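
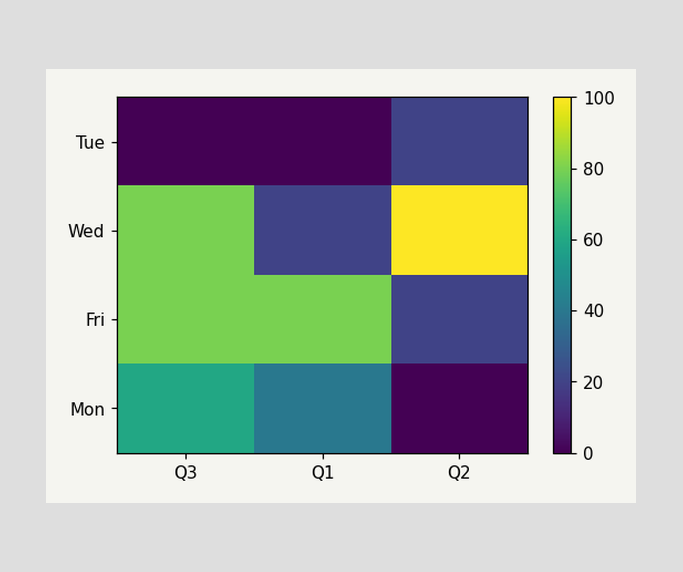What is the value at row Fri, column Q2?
20

Matching cell (Fri, Q2) against the colorbar gives 20.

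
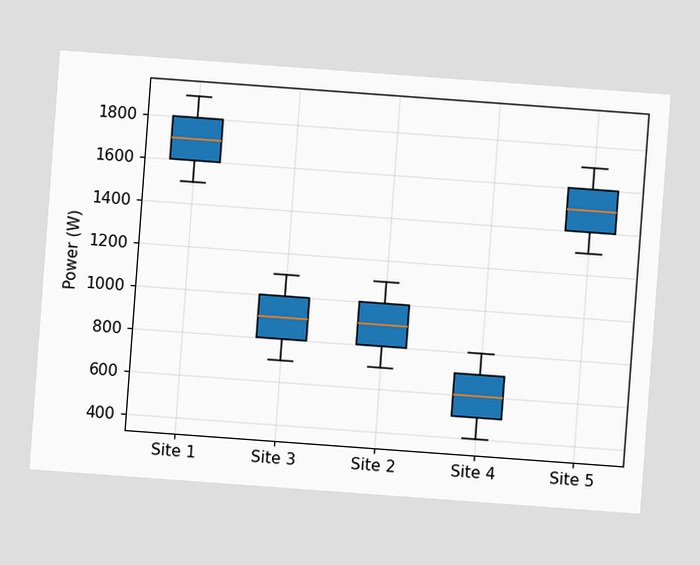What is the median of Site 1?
The chart is tilted about 4° clockwise. The median line in the Site 1 box sits at 1700W.

1700W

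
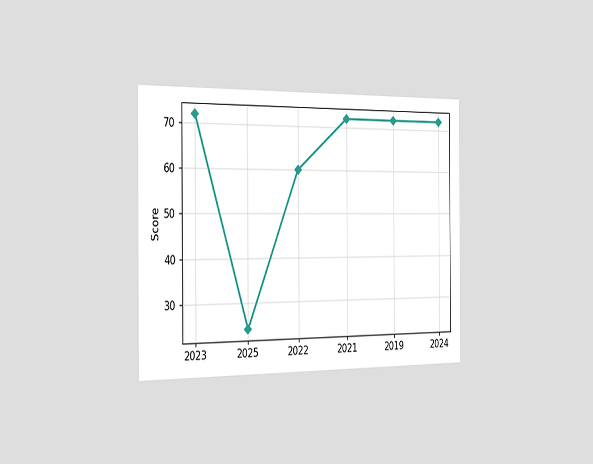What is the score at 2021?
72

The chart is viewed slightly from the left. At 2021, the line is at 72.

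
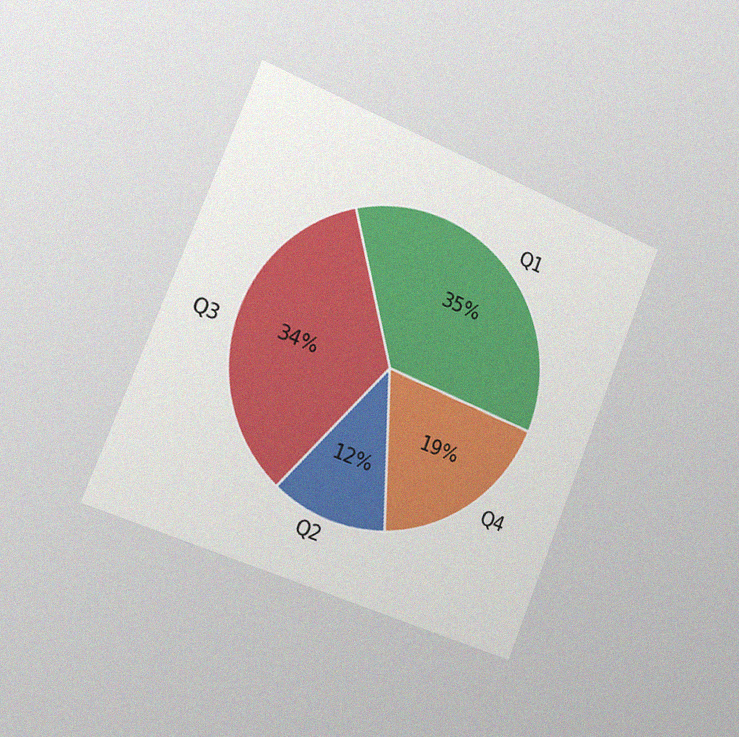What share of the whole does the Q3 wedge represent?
34%

The chart is tilted about 22° clockwise and viewed slightly from the left, with some photo noise. The Q3 slice takes up 34% of the pie.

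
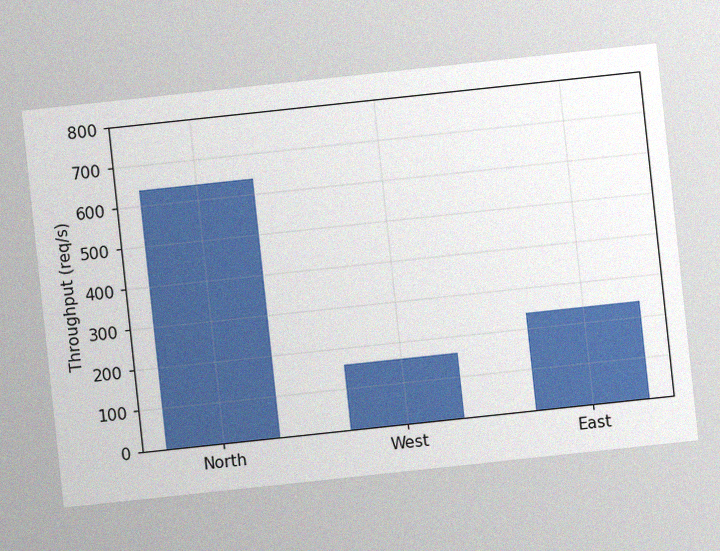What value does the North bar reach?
The chart is tilted about 6° counter-clockwise, with some photo noise. Reading along the chart's y-axis, the North bar reaches 640req/s.

640req/s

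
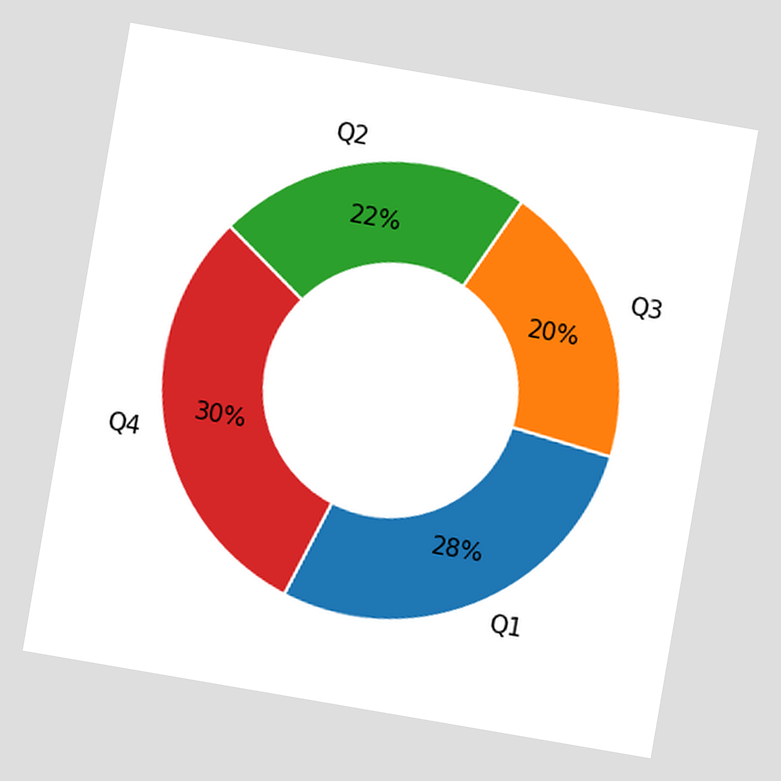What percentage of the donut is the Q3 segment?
20%

The chart is tilted about 10° clockwise. The Q3 segment takes up 20% of the ring.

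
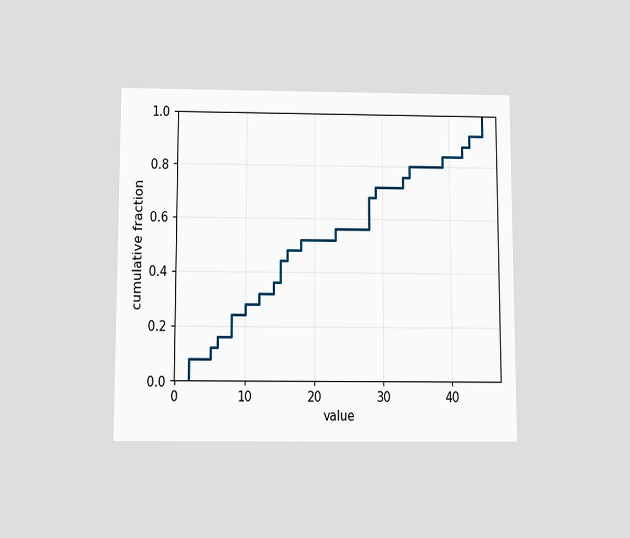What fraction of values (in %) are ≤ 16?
48%

The chart is viewed slightly from below. At x=16 the ECDF step is at 48%.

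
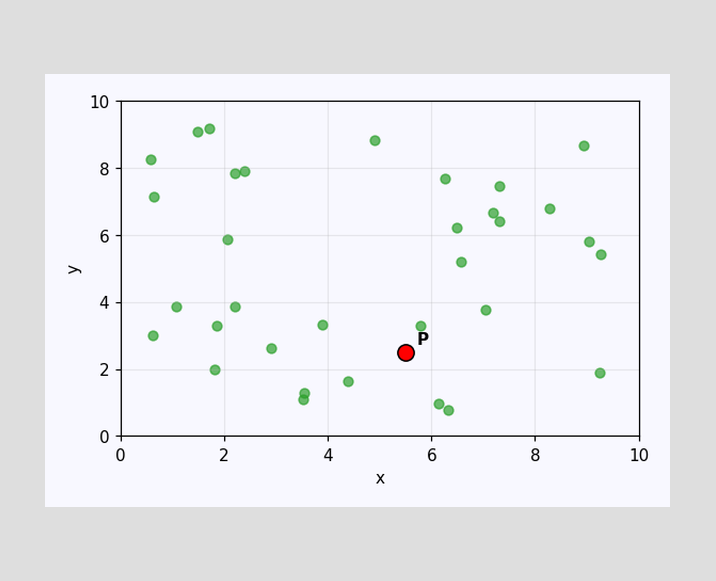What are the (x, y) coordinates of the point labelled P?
Following the gridlines from P to each axis, P sits at (5.5, 2.5).

(5.5, 2.5)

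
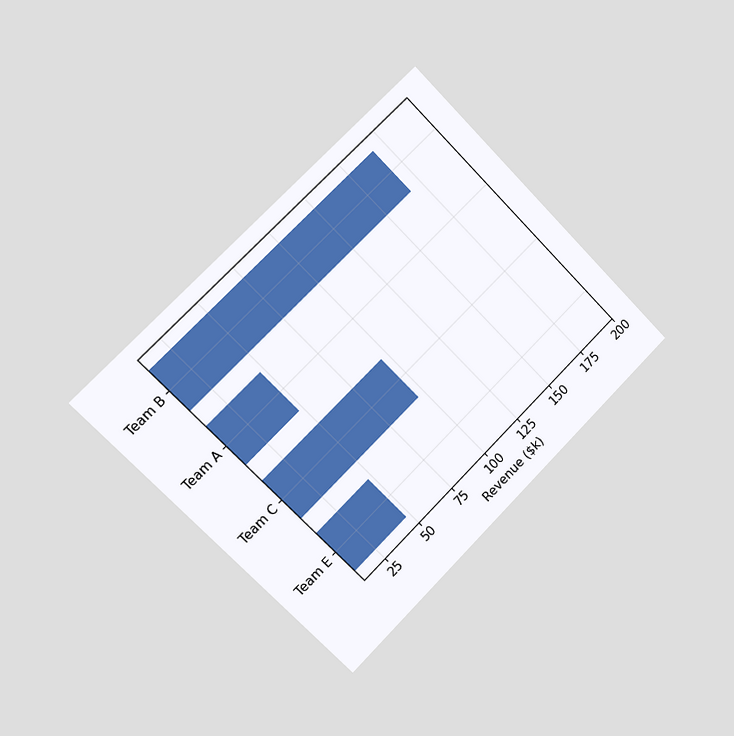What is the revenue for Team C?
$96k

The chart is tilted about 45° counter-clockwise and viewed slightly from the left. Reading along the chart's x-axis, the Team C bar reaches $96k.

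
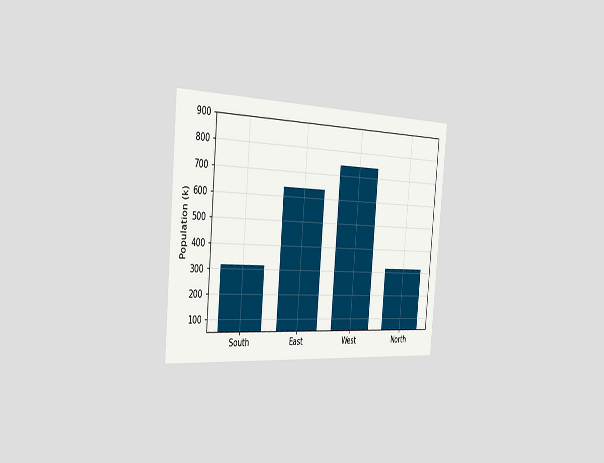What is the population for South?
The chart is tilted about 5° clockwise and viewed slightly from the left. Reading along the chart's y-axis, the South bar reaches 318k.

318k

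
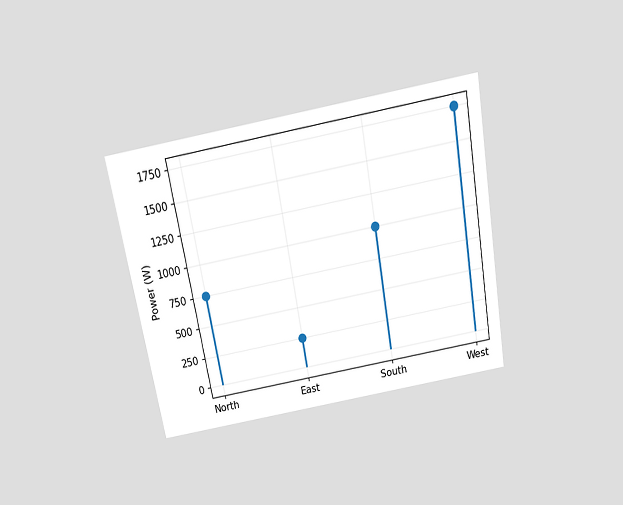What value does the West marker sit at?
The chart is tilted about 10° counter-clockwise and viewed slightly from above. The West marker sits at 1750W.

1750W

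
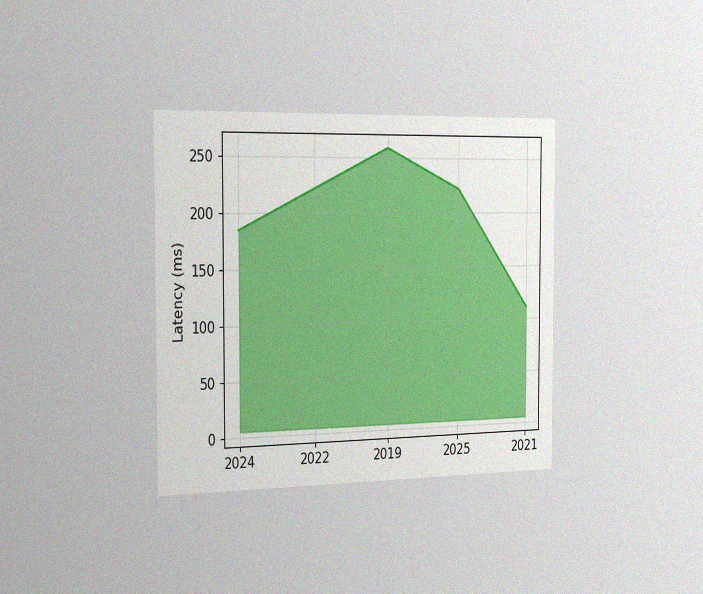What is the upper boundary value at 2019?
The chart is viewed slightly from the left, with some photo noise. At 2019 the upper boundary is at 259ms.

259ms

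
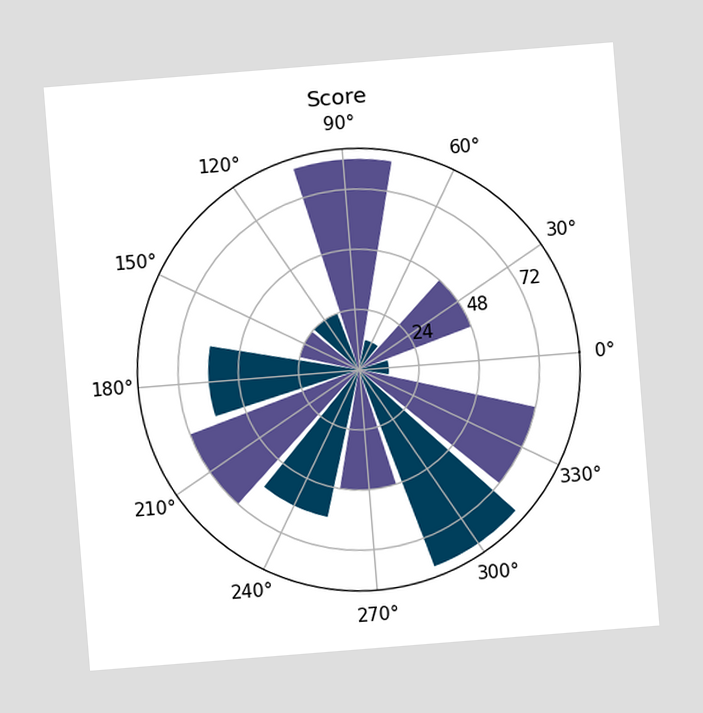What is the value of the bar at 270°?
48

The chart is tilted about 5° counter-clockwise. The bar at 270° reaches 48 on the radial axis.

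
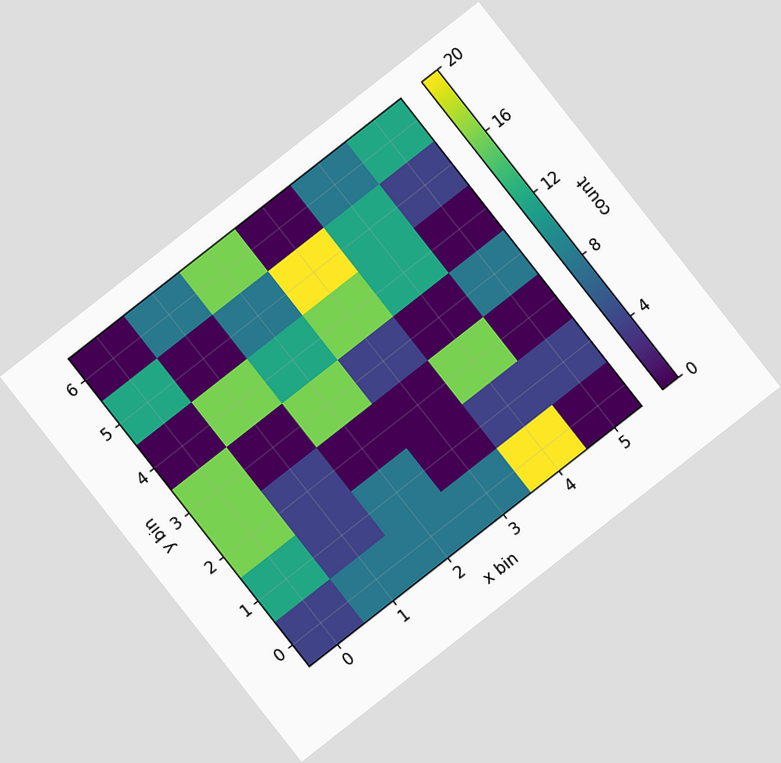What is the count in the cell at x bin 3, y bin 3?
The chart is tilted about 38° counter-clockwise. Matching the cell (3, 3) against the colorbar gives 4.

4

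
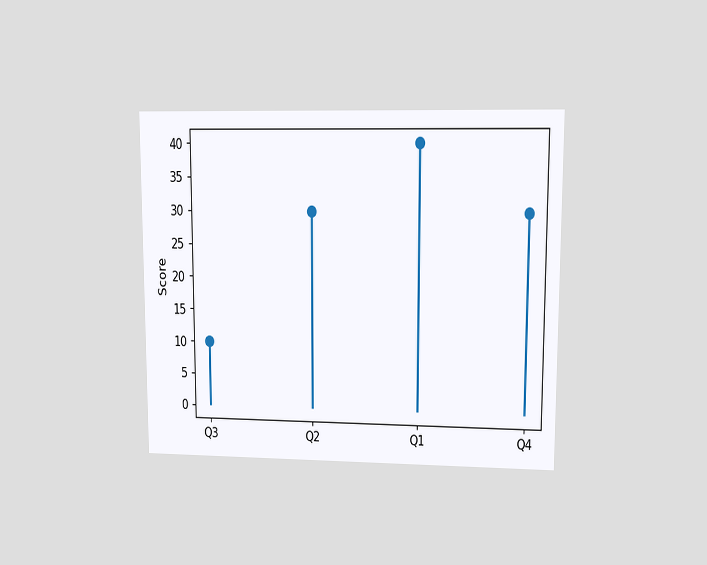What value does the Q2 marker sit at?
30

The chart is viewed at a slight angle. The Q2 marker sits at 30.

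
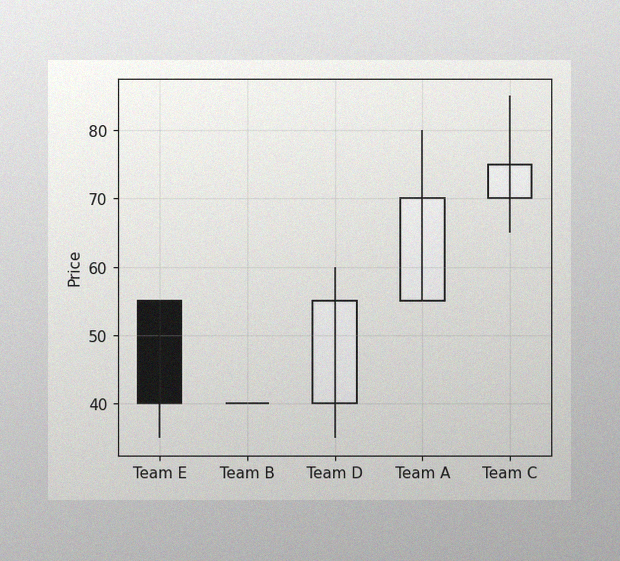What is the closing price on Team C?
75

The image has some photo noise and uneven lighting. The Team C candle closes at 75.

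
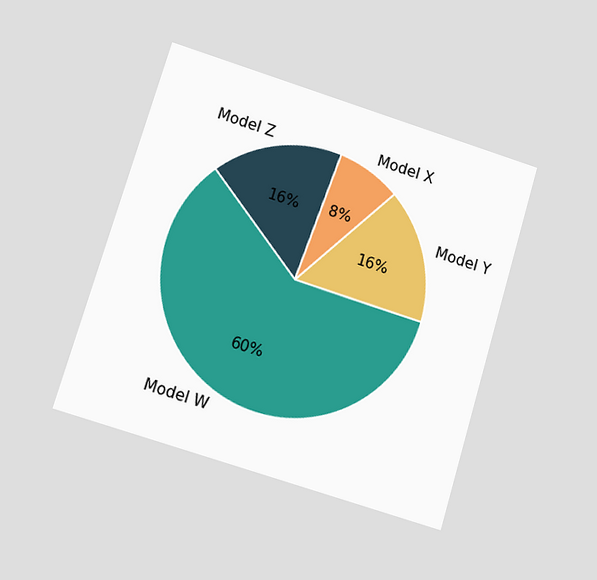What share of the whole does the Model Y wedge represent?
16%

The chart is tilted about 17° clockwise and viewed at a slight angle. The Model Y slice takes up 16% of the pie.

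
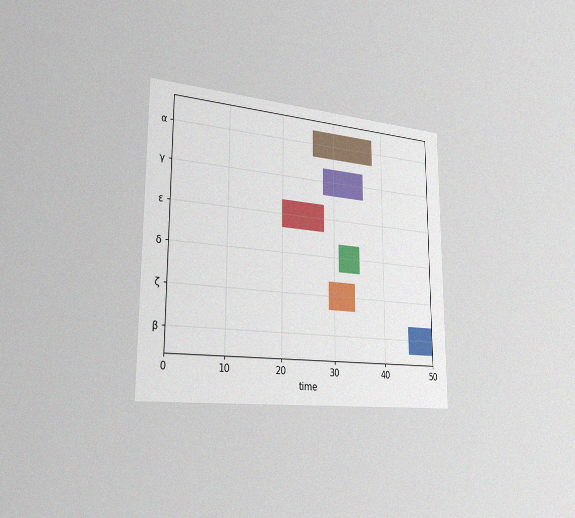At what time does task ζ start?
The chart is viewed slightly from the left, with some photo noise. The ζ bar begins at t=29.

29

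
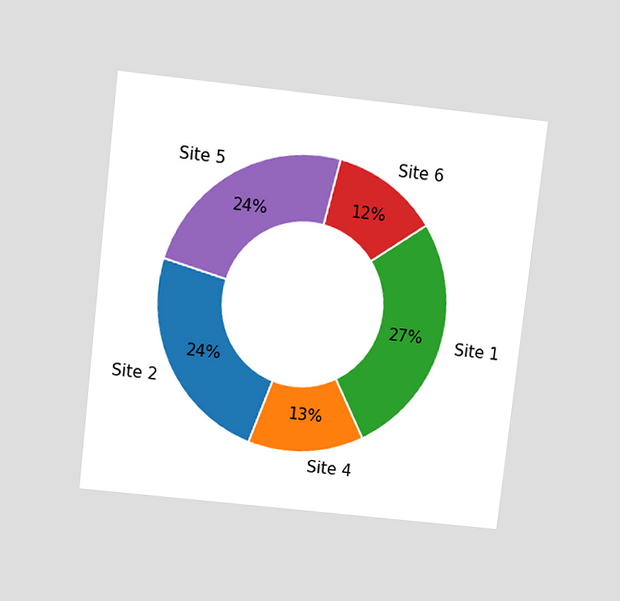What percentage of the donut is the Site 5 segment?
24%

The chart is tilted about 6° clockwise and viewed slightly from above. The Site 5 segment takes up 24% of the ring.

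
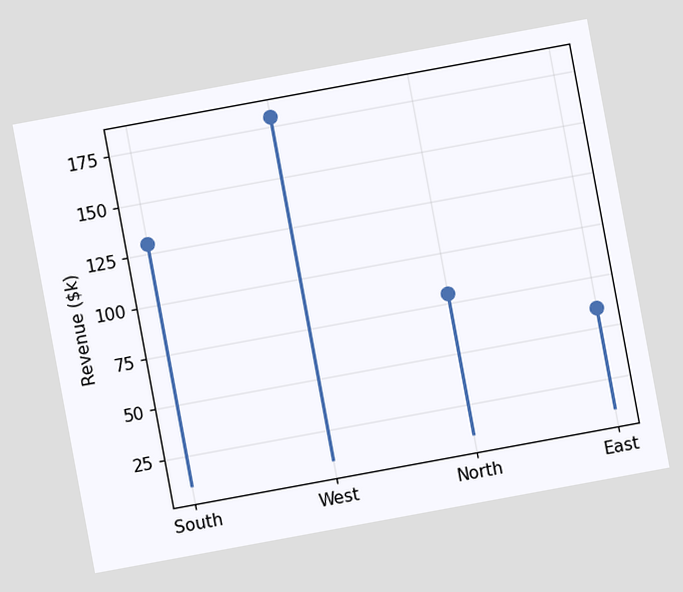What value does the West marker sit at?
$180k

The chart is tilted about 10° counter-clockwise. The West marker sits at $180k.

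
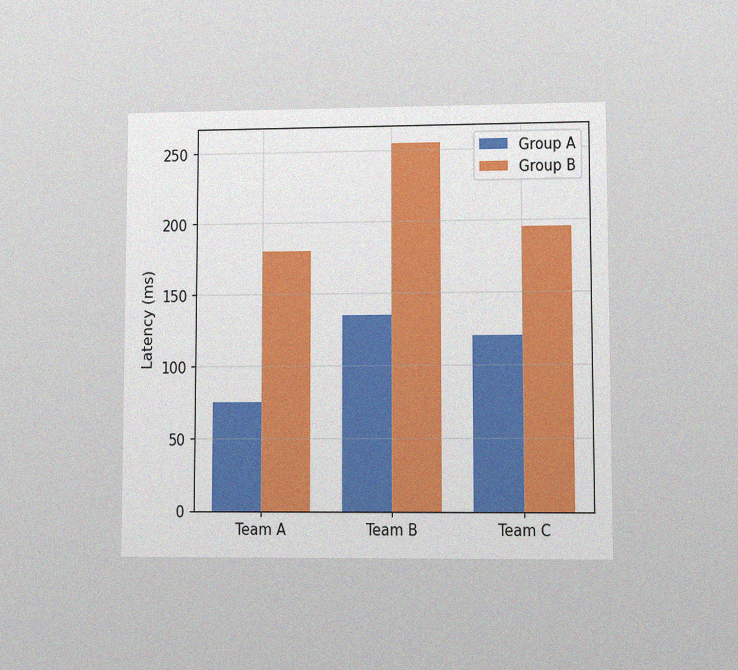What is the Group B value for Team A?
180ms

The chart is viewed at a slight angle, with some photo noise. The Group B bar at Team A reaches 180ms on the y-axis.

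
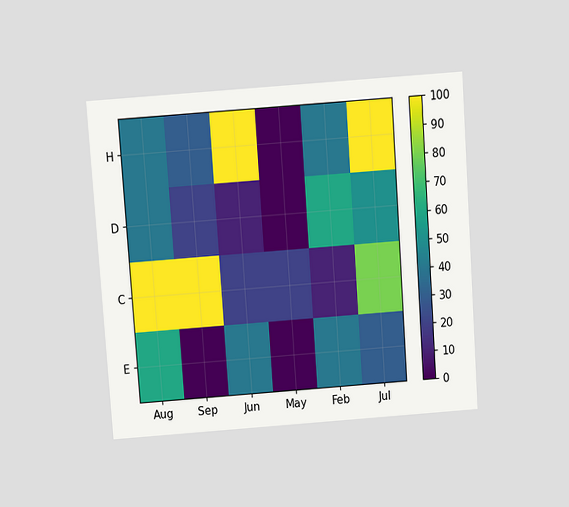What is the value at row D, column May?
The chart is tilted about 4° counter-clockwise and viewed slightly from above. Matching cell (D, May) against the colorbar gives 0.

0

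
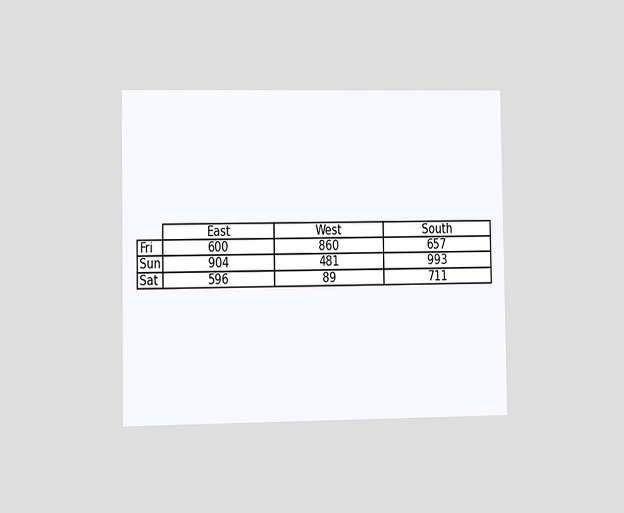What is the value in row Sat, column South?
The chart is viewed slightly from the left. The (Sat, South) cell reads 711.

711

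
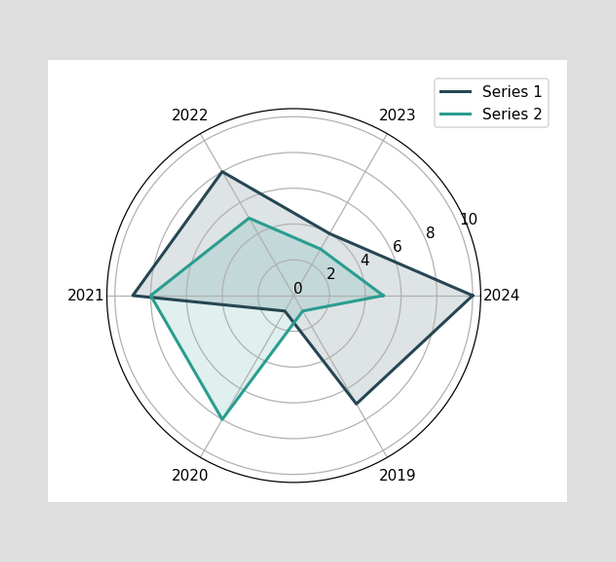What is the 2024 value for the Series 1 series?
10

On the 2024 axis, Series 1 reaches 10.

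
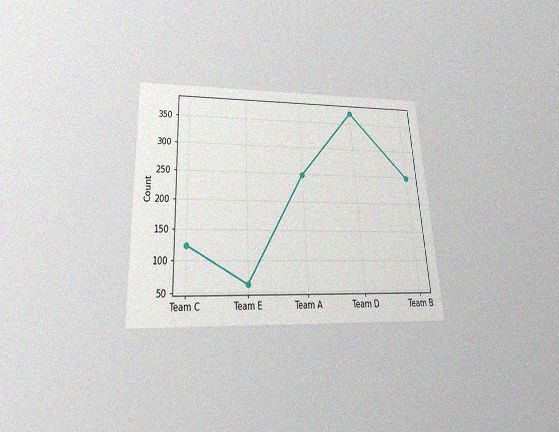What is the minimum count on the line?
62

The chart is tilted about 3° counter-clockwise and viewed slightly from below, with some photo noise. The lowest point is at Team E, and reading across to the y-axis gives 62.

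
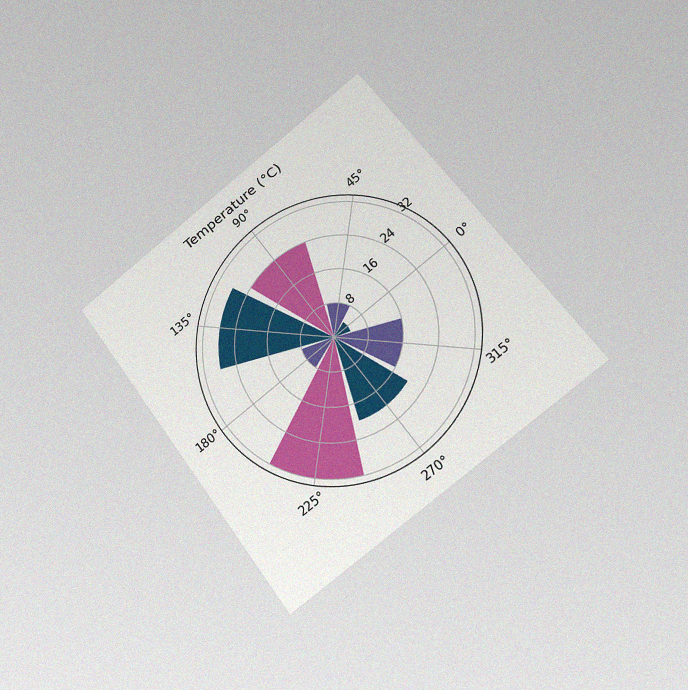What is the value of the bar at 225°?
32°C

The chart is tilted about 37° counter-clockwise and viewed slightly from the right, with some photo noise. The bar at 225° reaches 32°C on the radial axis.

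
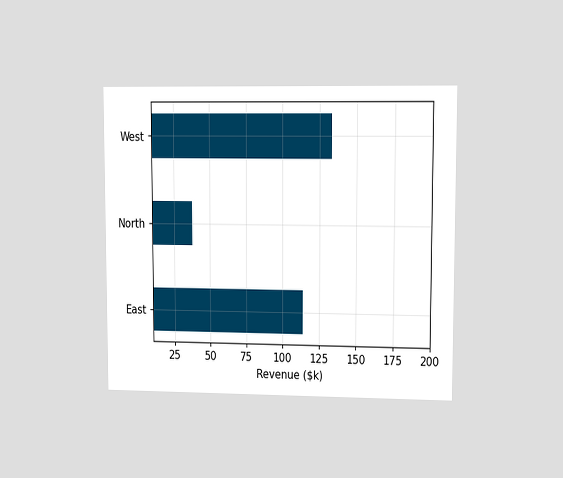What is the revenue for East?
$114k

The chart is viewed at a slight angle. Reading along the chart's x-axis, the East bar reaches $114k.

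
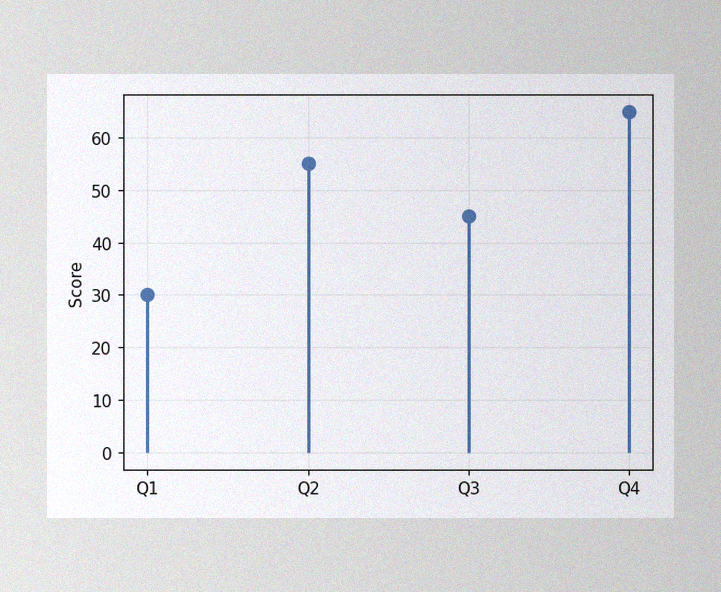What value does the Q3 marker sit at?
45

The image has some photo noise and uneven lighting. The Q3 marker sits at 45.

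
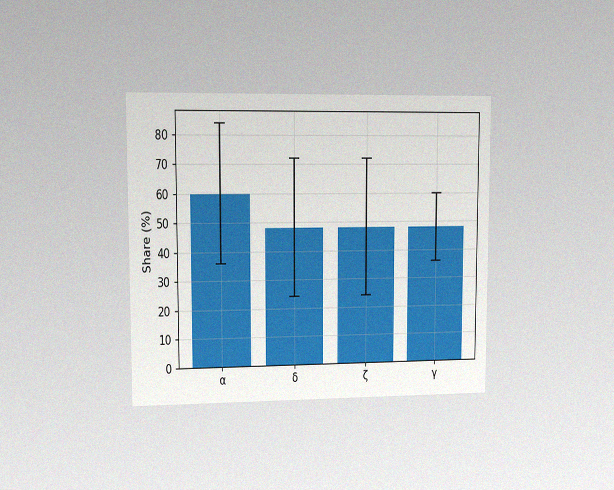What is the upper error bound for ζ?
72%

The chart is viewed at a slight angle, with some photo noise. The ζ bar's upper whisker reaches 72%.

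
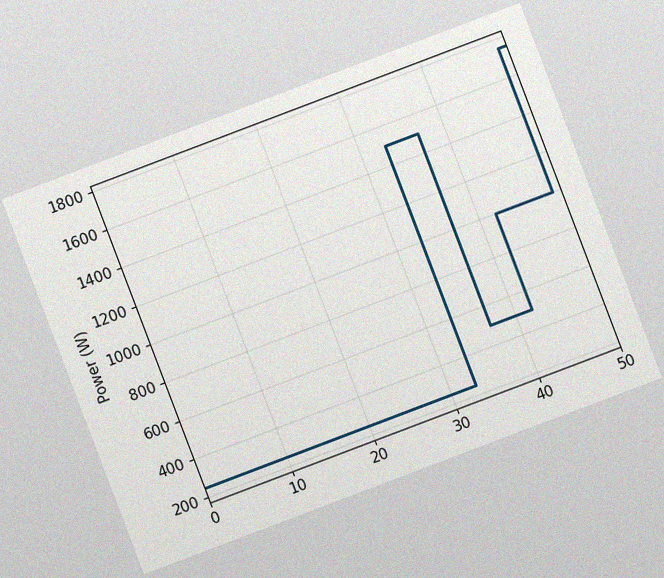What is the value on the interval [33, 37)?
The chart is tilted about 21° counter-clockwise, with some photo noise. On [33, 37) the step sits at 1500W.

1500W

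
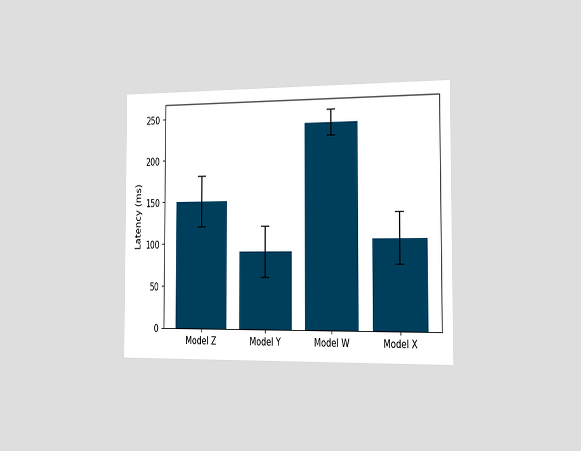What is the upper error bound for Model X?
The chart is viewed slightly from the right. The Model X bar's upper whisker reaches 135ms.

135ms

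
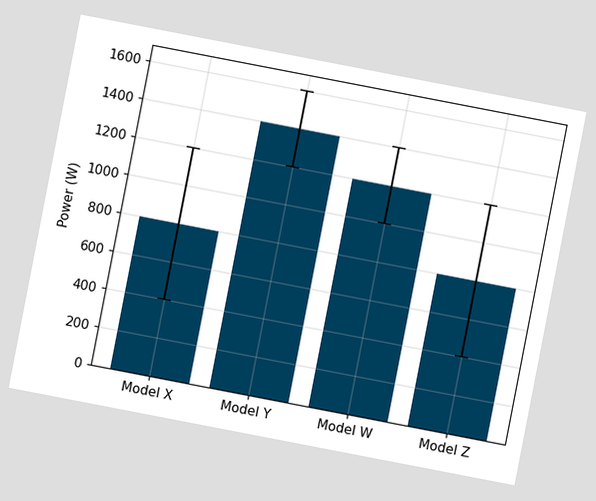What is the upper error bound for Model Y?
The chart is tilted about 11° clockwise. The Model Y bar's upper whisker reaches 1600W.

1600W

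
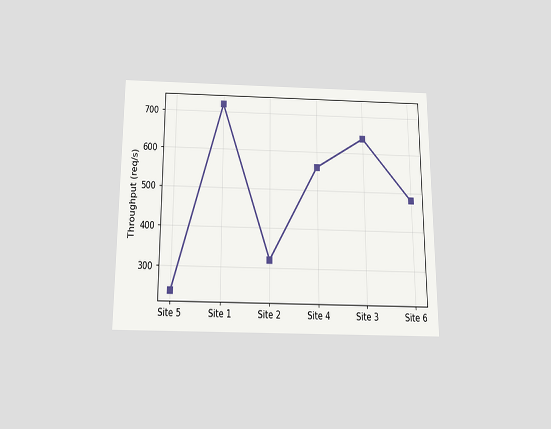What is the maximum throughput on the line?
720req/s

The chart is viewed slightly from below. The highest point is at Site 1, and reading across to the y-axis gives 720req/s.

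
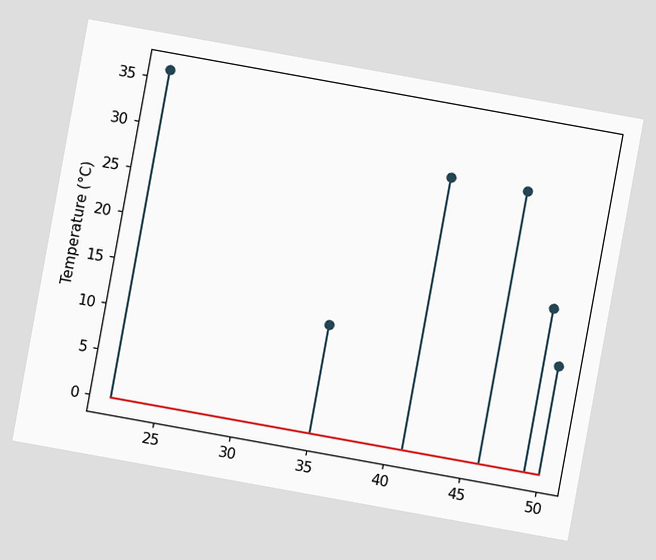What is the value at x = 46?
The chart is tilted about 10° clockwise. The stem at x=46 reaches 30°C.

30°C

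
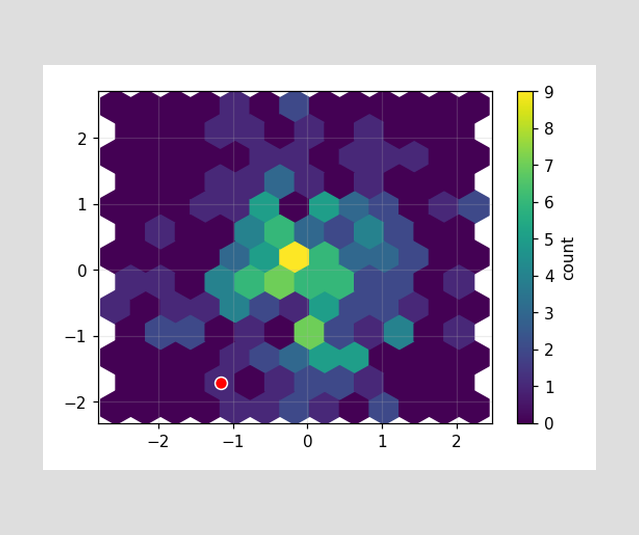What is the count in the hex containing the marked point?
1

The marked hex reads 1 on the colorbar.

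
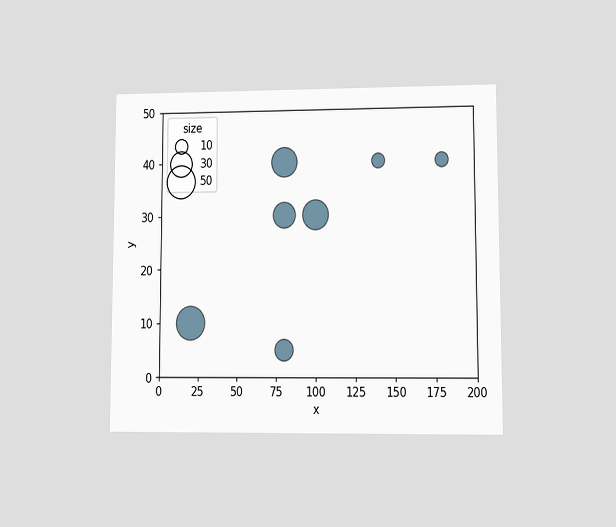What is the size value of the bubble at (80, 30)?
The chart is viewed at a slight angle. Matching the bubble at (80, 30) against the size legend gives 30.

30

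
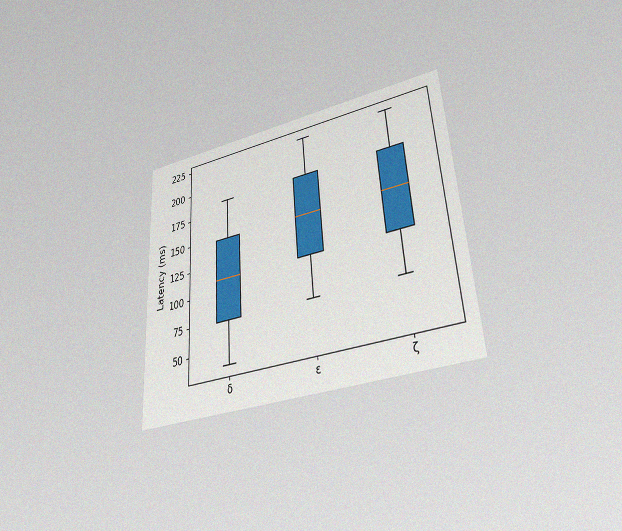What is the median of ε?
148ms

The chart is tilted about 4° counter-clockwise and viewed at a slight angle, with some photo noise. The median line in the ε box sits at 148ms.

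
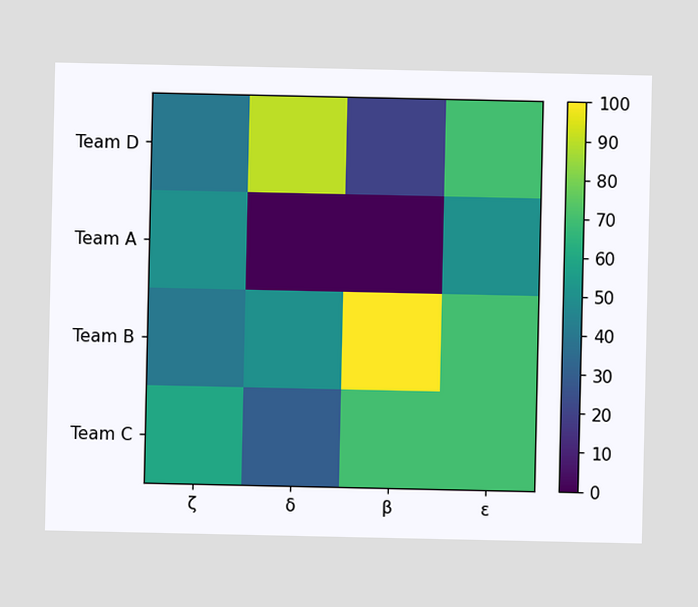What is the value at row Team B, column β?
100

Matching cell (Team B, β) against the colorbar gives 100.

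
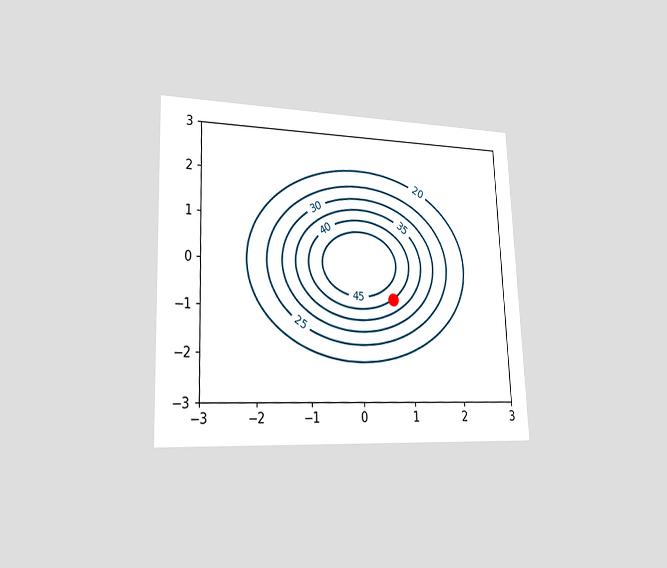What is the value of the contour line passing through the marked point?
40

The chart is tilted about 2° counter-clockwise and viewed slightly from the left. The marked point sits on the contour labelled 40.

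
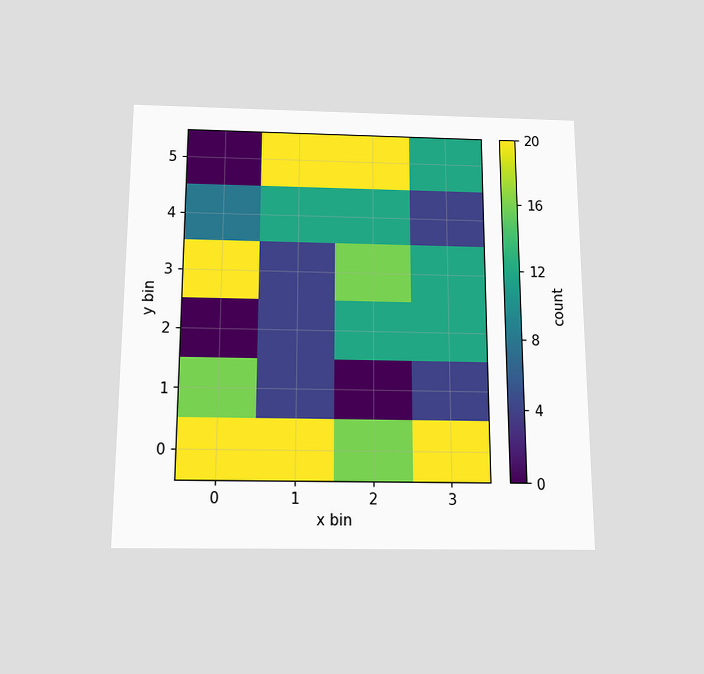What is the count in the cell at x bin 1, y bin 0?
20

The chart is viewed slightly from below. Matching the cell (1, 0) against the colorbar gives 20.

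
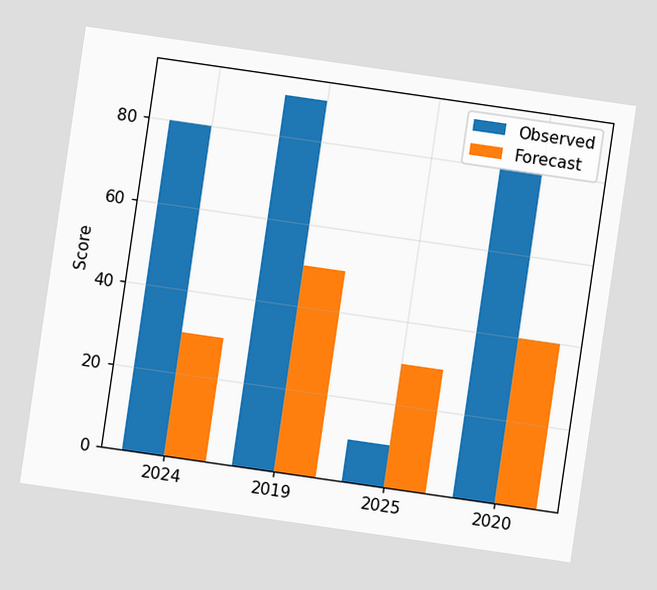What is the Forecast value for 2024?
The chart is tilted about 8° clockwise. The Forecast bar at 2024 reaches 30 on the y-axis.

30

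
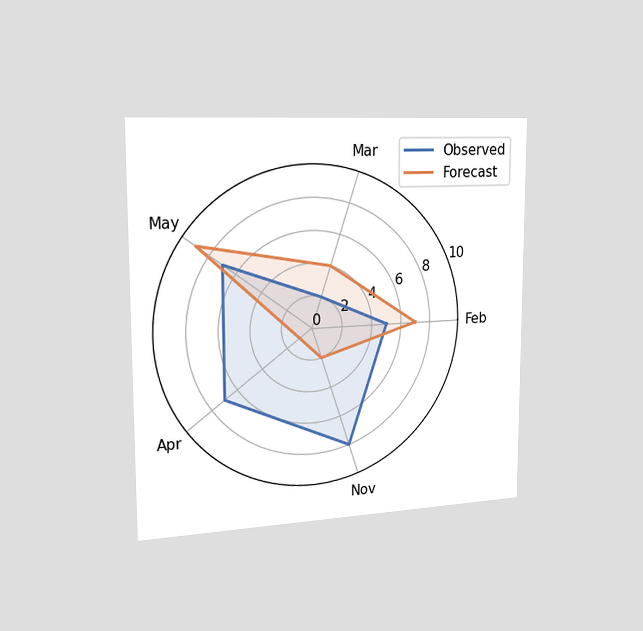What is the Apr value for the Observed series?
The chart is viewed slightly from the left. On the Apr axis, Observed reaches 7.

7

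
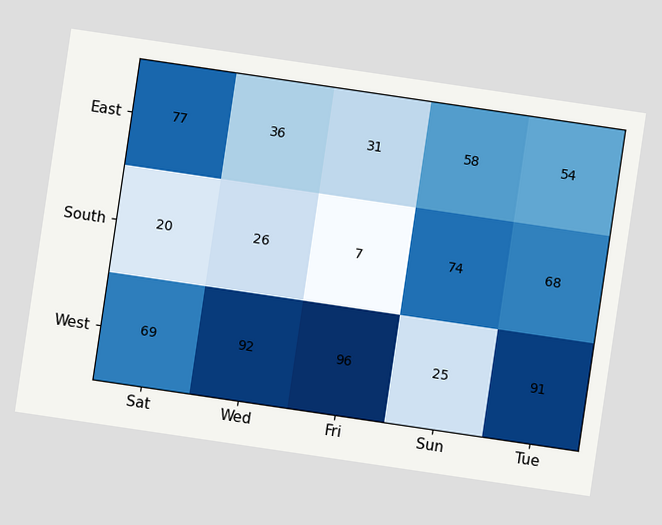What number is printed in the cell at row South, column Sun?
The chart is tilted about 8° clockwise. The (South, Sun) cell reads 74.

74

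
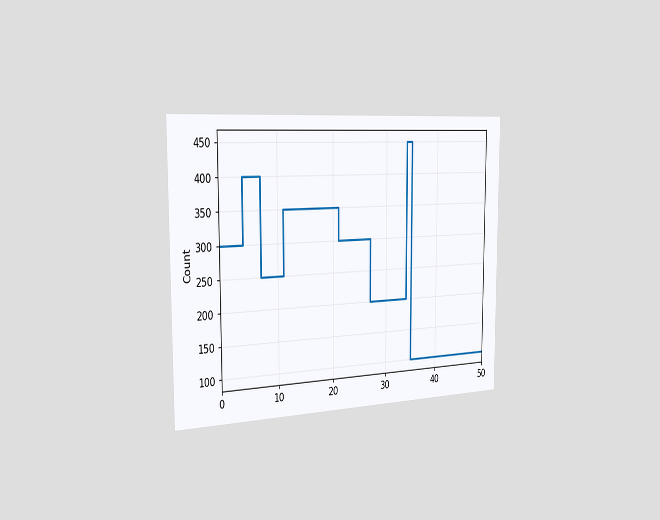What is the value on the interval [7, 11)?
The chart is viewed slightly from the left. On [7, 11) the step sits at 250.

250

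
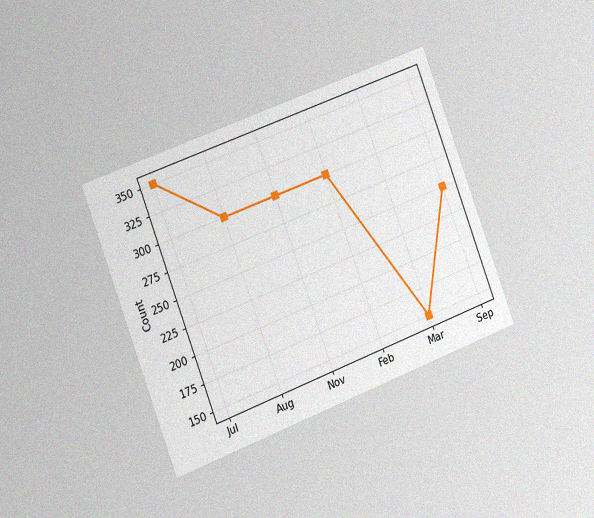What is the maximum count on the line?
The chart is tilted about 21° counter-clockwise and viewed slightly from the left, with some photo noise. The highest point is at Jul, and reading across to the y-axis gives 350.

350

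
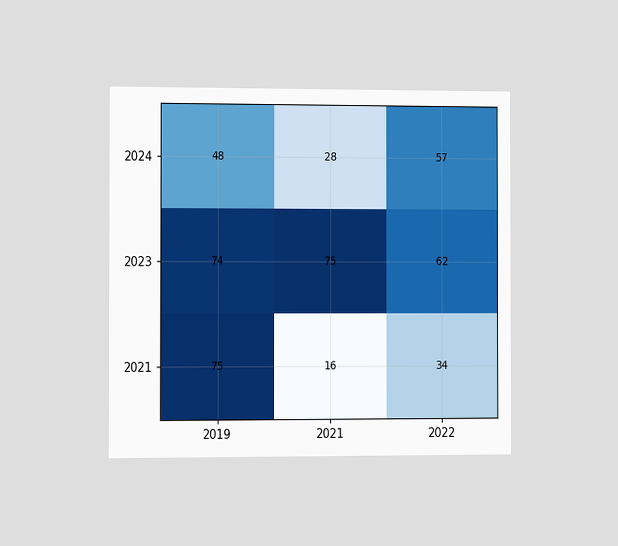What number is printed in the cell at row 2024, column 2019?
48

The chart is viewed slightly from the left. The (2024, 2019) cell reads 48.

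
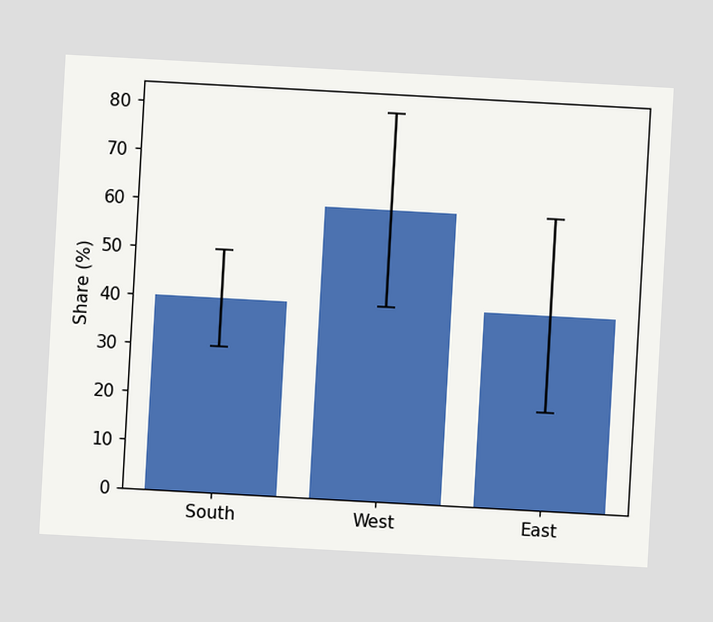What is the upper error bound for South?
The chart is tilted about 3° clockwise. The South bar's upper whisker reaches 50%.

50%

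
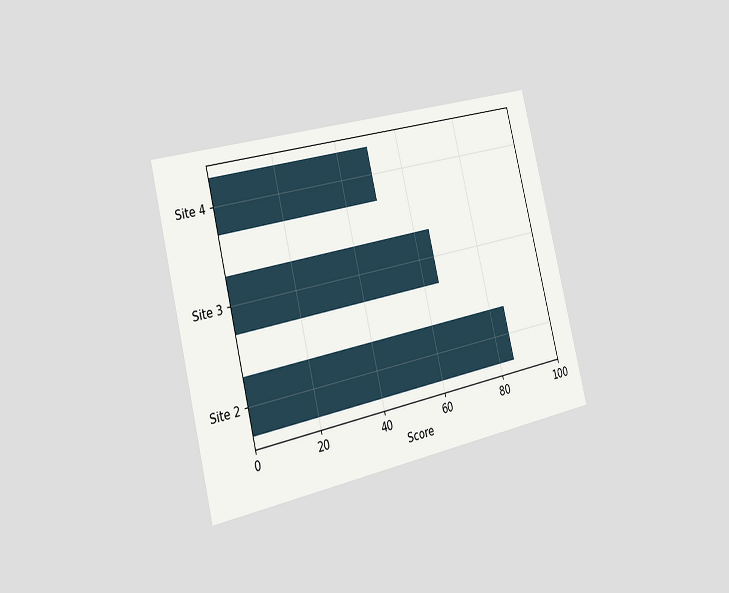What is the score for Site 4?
The chart is tilted about 14° counter-clockwise and viewed slightly from the left. Reading along the chart's x-axis, the Site 4 bar reaches 50.

50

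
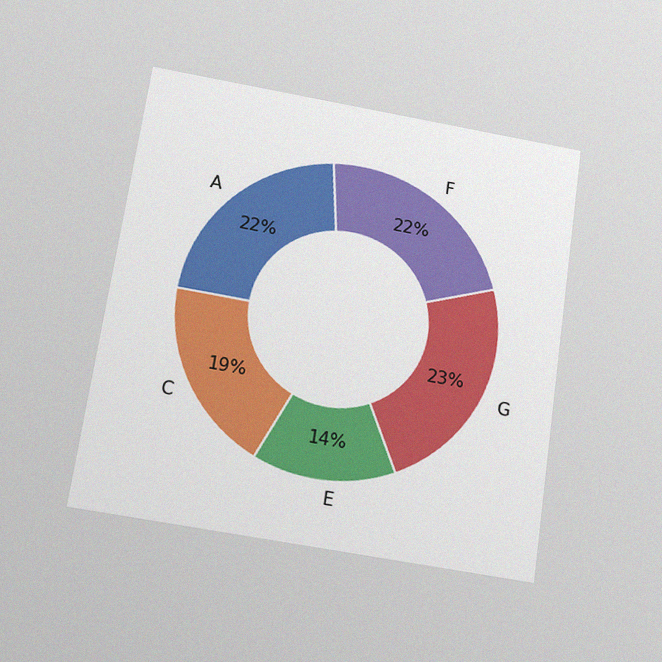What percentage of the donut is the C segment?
The chart is tilted about 8° clockwise and viewed slightly from below, with some photo noise. The C segment takes up 19% of the ring.

19%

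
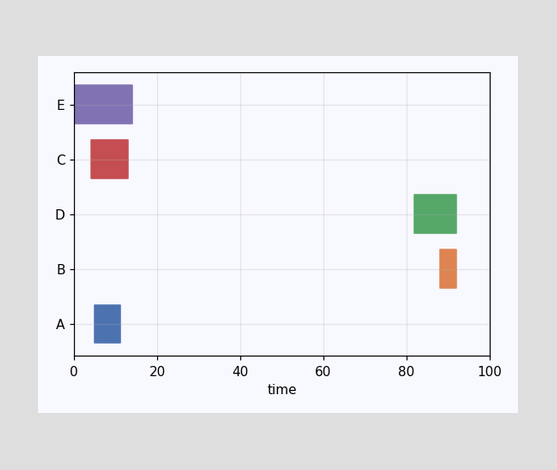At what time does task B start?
The B bar begins at t=88.

88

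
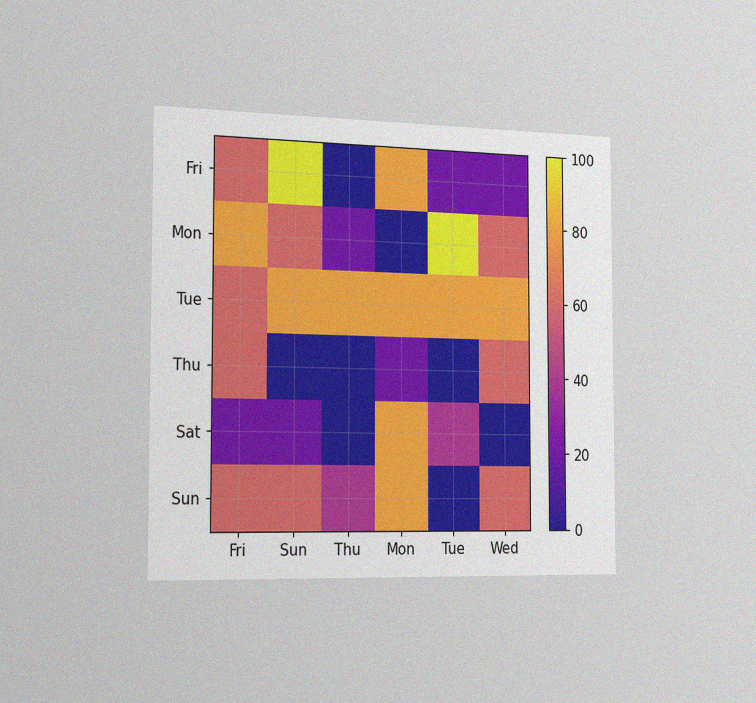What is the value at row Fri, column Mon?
80

The chart is viewed slightly from the left, with some photo noise. Matching cell (Fri, Mon) against the colorbar gives 80.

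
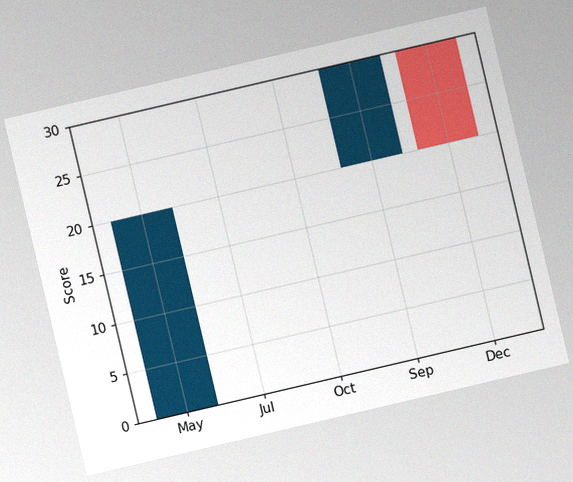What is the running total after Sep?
30

The chart is tilted about 13° counter-clockwise, with some photo noise. After Sep the running total reaches 30.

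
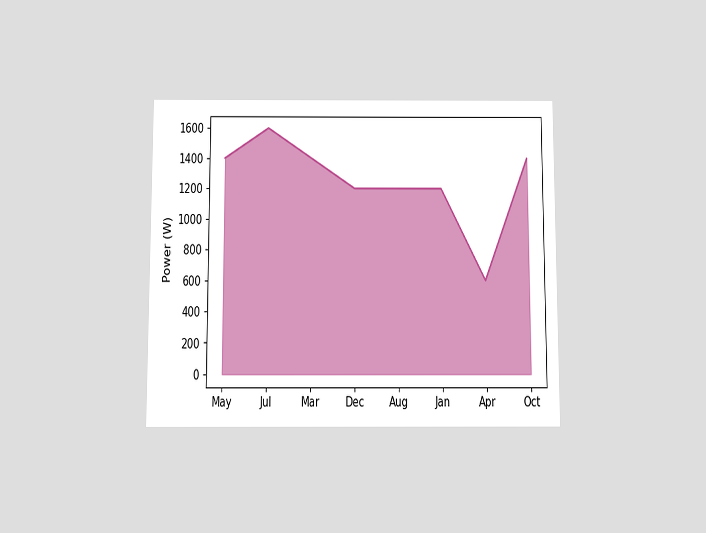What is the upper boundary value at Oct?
1400W

The chart is viewed slightly from below. At Oct the upper boundary is at 1400W.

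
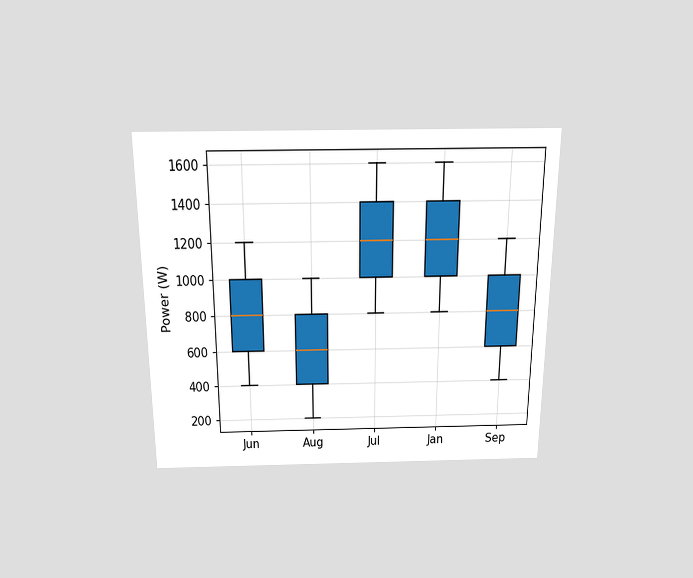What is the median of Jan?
The chart is viewed slightly from above. The median line in the Jan box sits at 1200W.

1200W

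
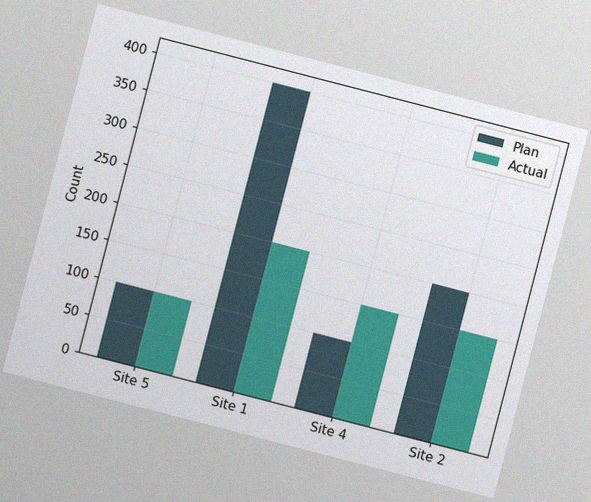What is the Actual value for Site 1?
200

The chart is tilted about 14° clockwise, with some photo noise. The Actual bar at Site 1 reaches 200 on the y-axis.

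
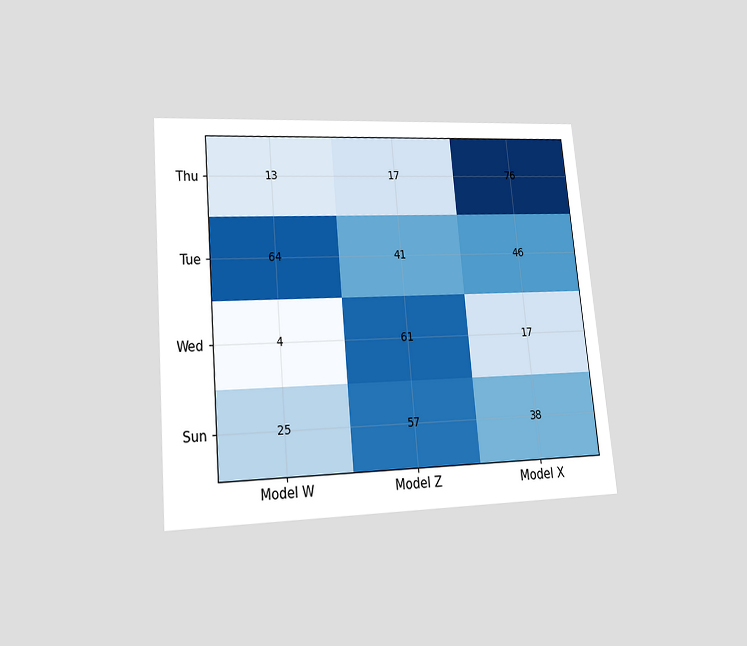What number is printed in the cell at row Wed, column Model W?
The chart is tilted about 5° counter-clockwise and viewed at a slight angle. The (Wed, Model W) cell reads 4.

4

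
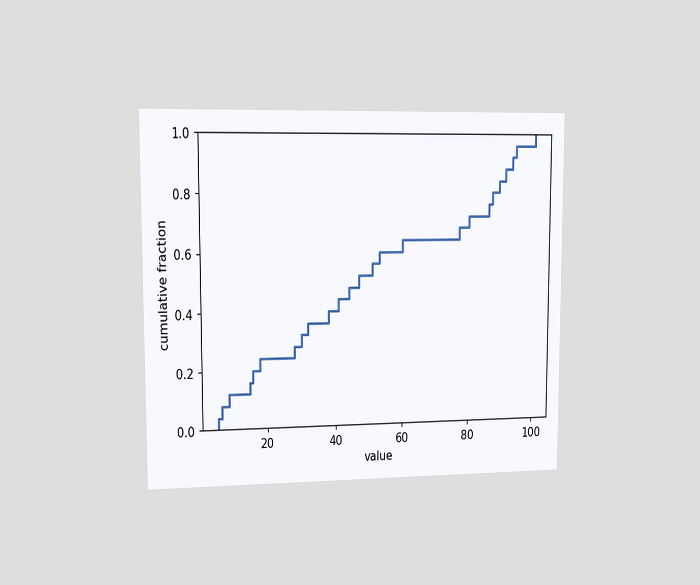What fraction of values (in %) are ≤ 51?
56%

The chart is viewed slightly from the left. At x=51 the ECDF step is at 56%.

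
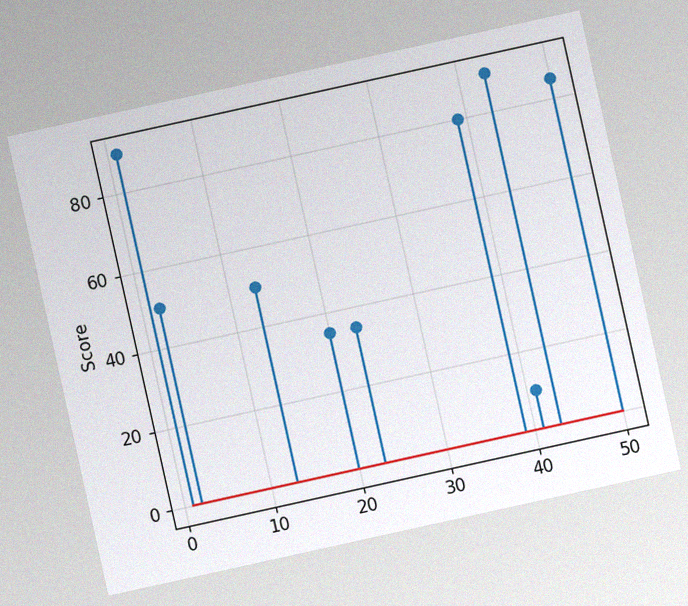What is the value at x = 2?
50

The chart is tilted about 12° counter-clockwise, with some photo noise. The stem at x=2 reaches 50.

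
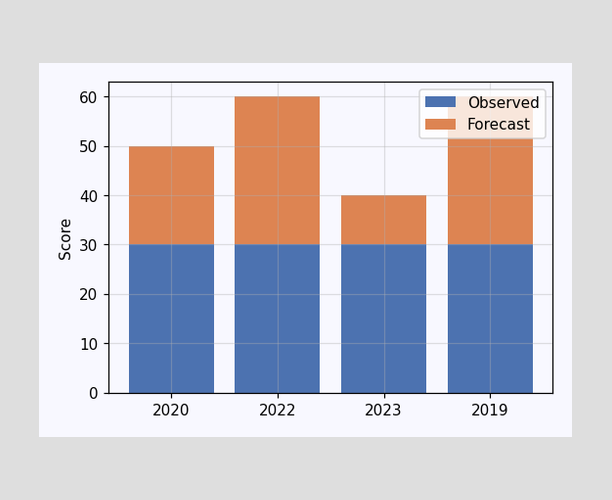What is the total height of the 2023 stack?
The 2023 stack's top reaches 40 on the y-axis.

40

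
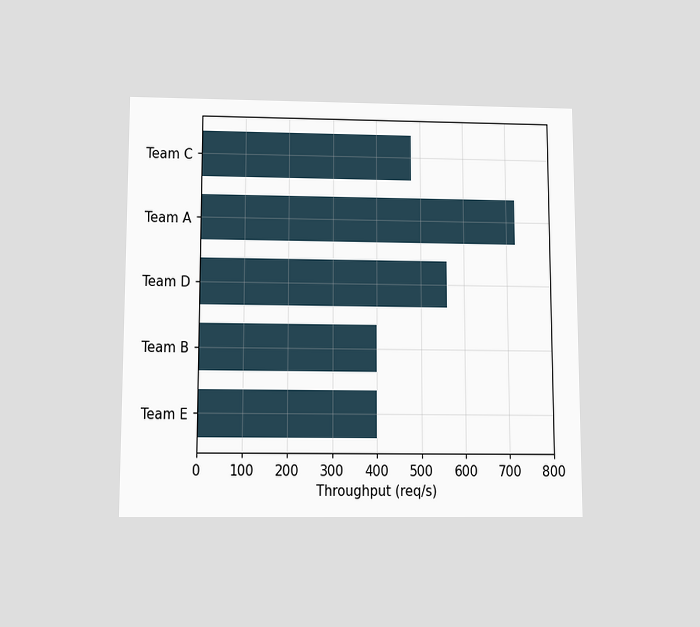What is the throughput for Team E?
The chart is viewed slightly from below. Reading along the chart's x-axis, the Team E bar reaches 400req/s.

400req/s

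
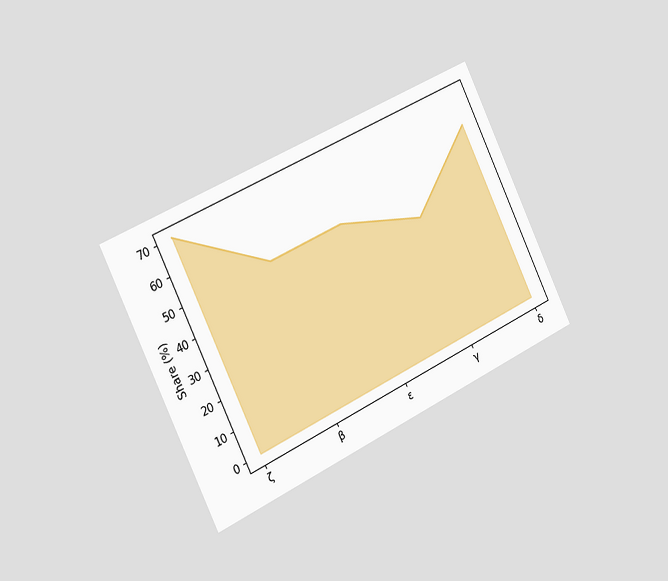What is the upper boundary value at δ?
The chart is tilted about 25° counter-clockwise and viewed slightly from the left. At δ the upper boundary is at 60%.

60%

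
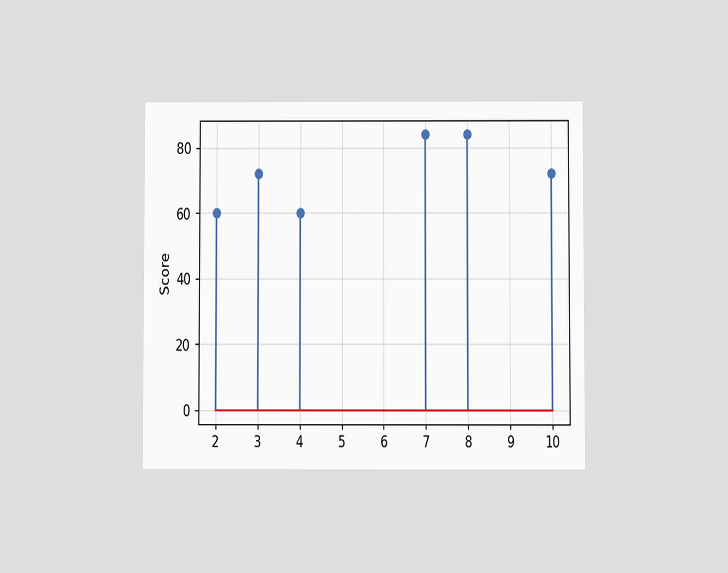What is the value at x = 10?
The chart is viewed at a slight angle. The stem at x=10 reaches 72.

72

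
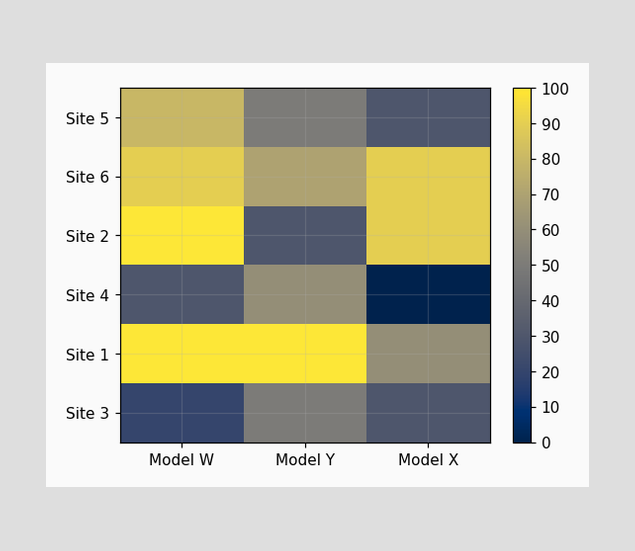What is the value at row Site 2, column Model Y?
Matching cell (Site 2, Model Y) against the colorbar gives 30.

30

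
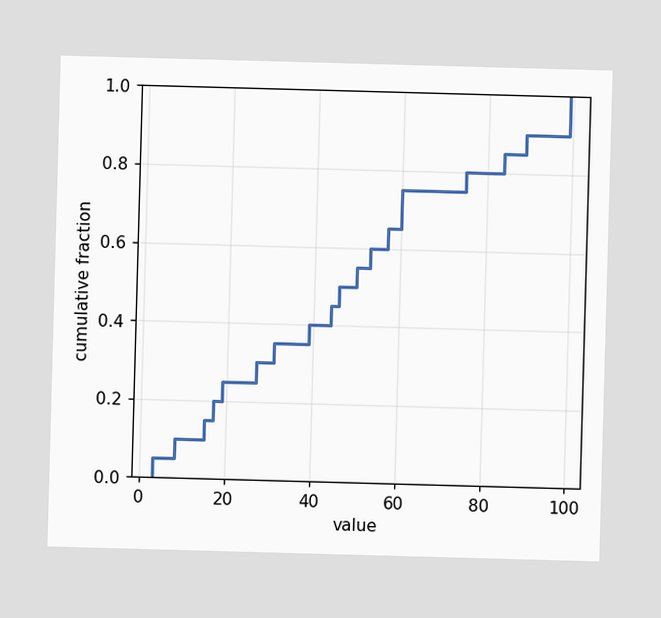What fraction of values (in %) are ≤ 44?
45%

At x=44 the ECDF step is at 45%.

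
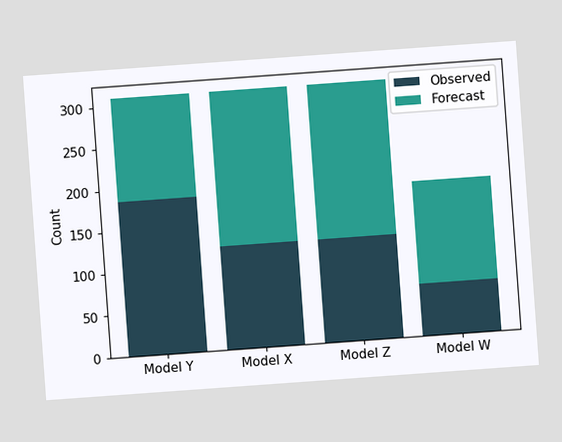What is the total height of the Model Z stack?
The chart is tilted about 4° counter-clockwise. The Model Z stack's top reaches 310 on the y-axis.

310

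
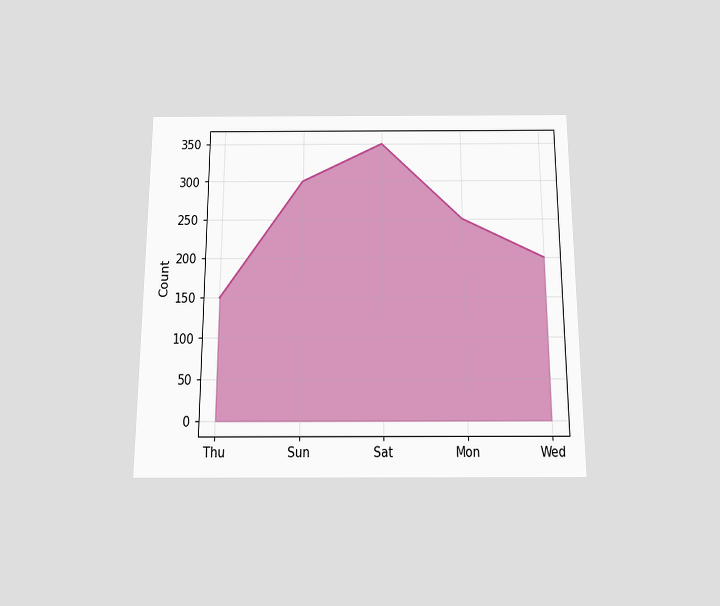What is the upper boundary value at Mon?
The chart is viewed slightly from below. At Mon the upper boundary is at 250.

250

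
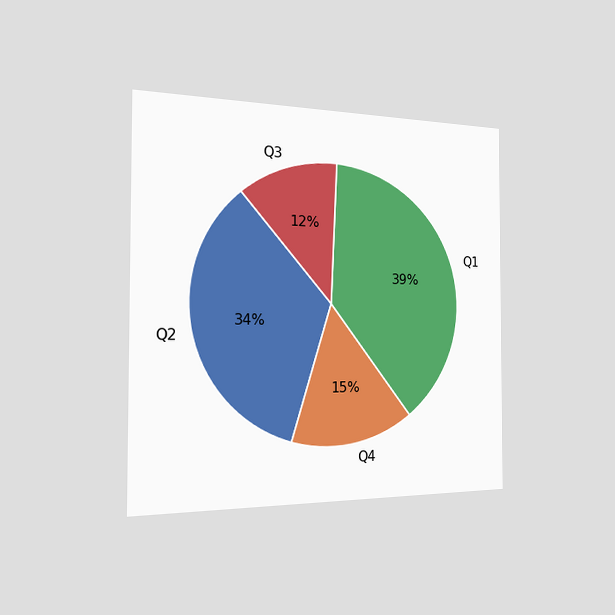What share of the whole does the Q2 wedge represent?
34%

The chart is viewed slightly from the left. The Q2 slice takes up 34% of the pie.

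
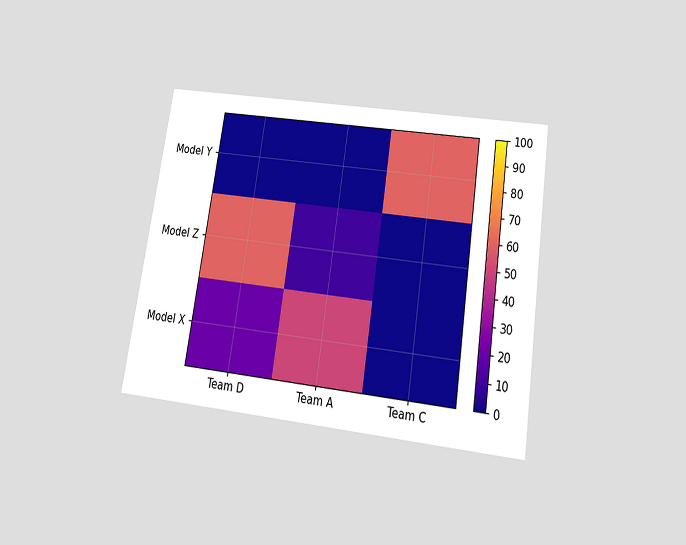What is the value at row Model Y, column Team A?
0

The chart is tilted about 9° clockwise and viewed slightly from below. Matching cell (Model Y, Team A) against the colorbar gives 0.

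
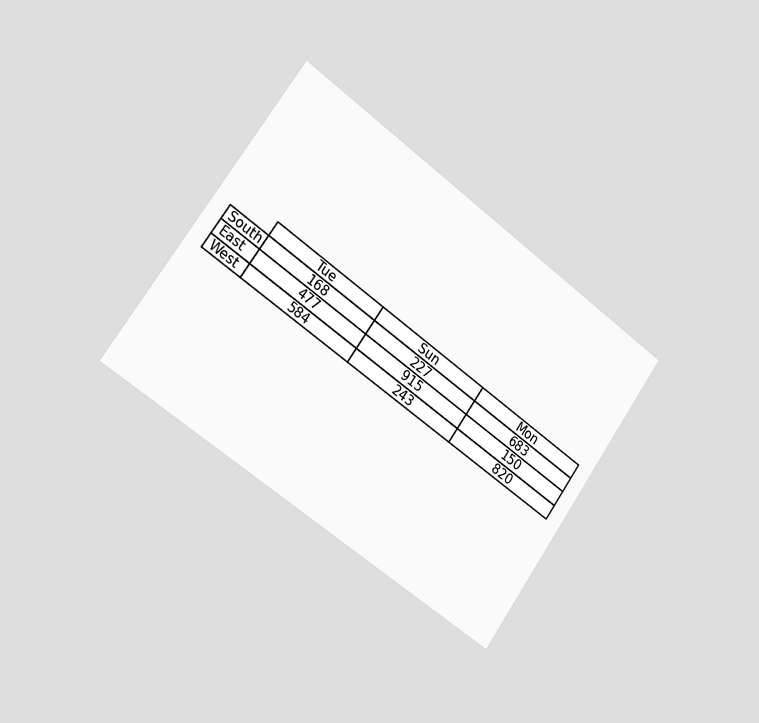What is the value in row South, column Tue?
The chart is tilted about 35° clockwise and viewed slightly from the left. The (South, Tue) cell reads 168.

168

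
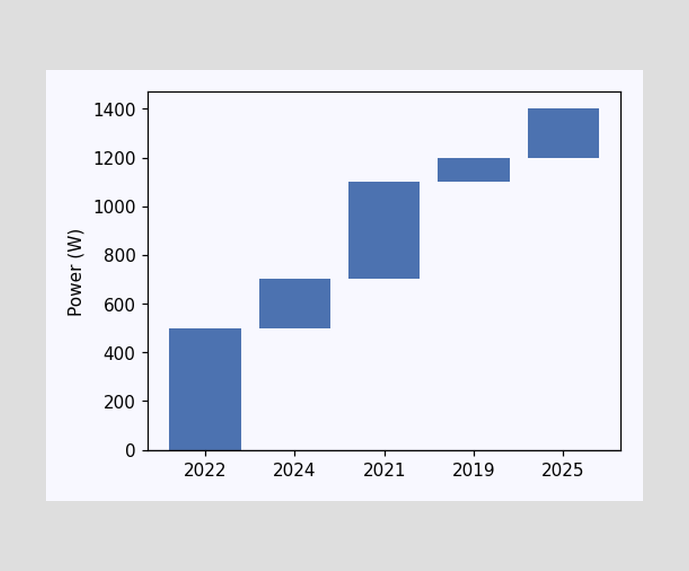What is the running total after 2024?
After 2024 the running total reaches 700W.

700W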